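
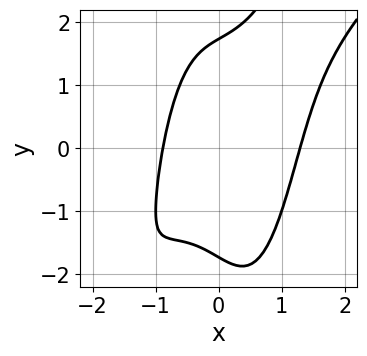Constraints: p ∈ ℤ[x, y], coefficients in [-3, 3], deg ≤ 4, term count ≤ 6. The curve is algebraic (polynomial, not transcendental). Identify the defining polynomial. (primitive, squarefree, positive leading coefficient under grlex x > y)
2*x^4 - 2*x^3*y + y^2 - 2*x - 3

deg p = 4.
Solving for integer coefficients yields p as stated.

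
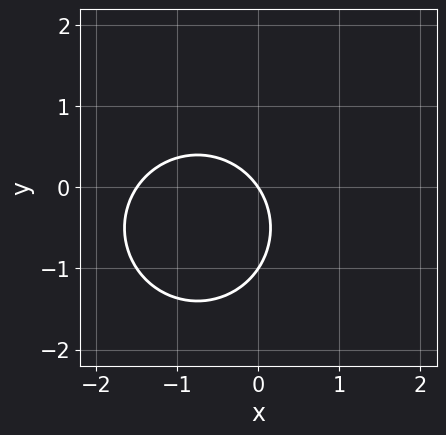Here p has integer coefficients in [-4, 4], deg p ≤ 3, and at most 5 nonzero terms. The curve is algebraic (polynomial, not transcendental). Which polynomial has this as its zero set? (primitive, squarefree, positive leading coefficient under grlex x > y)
First, degree: the shape is more complex than any degree-1 curve, so deg p = 2.
Then, from the axis intercepts and sections: among the integer gridlines, it crosses the y-axis at y ∈ {-1, 0}; it meets the x-axis at x = 0 (among the integer gridlines).
Finally, solving for integer coefficients yields p as stated.

2*x^2 + 2*y^2 + 3*x + 2*y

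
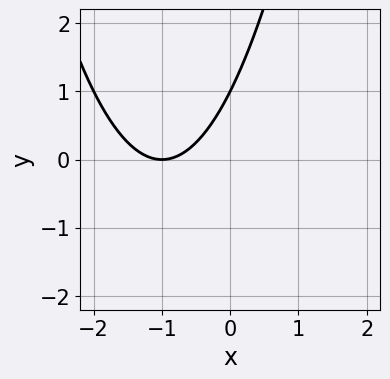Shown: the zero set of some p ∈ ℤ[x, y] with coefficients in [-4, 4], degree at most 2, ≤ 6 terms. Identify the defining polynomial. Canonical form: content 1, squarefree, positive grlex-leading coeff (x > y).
deg p = 2. A generic line meets the curve in up to 2 points.
Observable constraints: it crosses the x-axis at the gridline x = -1; one y-axis crossing is at y = 1.
Fitting integer coefficients to these (and the overall shape) gives p.

x^2 + 2*x - y + 1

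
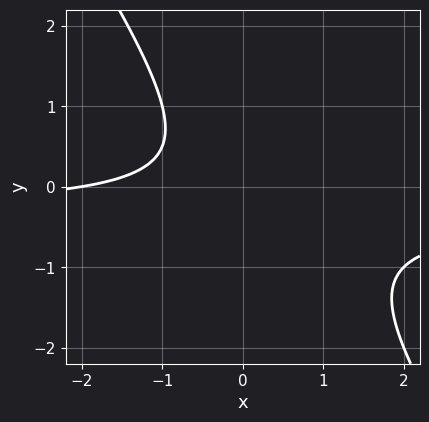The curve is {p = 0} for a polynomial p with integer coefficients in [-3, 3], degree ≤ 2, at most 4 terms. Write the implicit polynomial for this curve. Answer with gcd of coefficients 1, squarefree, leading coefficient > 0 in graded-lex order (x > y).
deg p = 2. No degree-1 curve has this shape.
Checking where it meets the axes: no y-intercept at any integer in the box; one x-axis crossing is at x = -2.
Matching integer coefficients to the picture gives p.

3*x*y + 2*y^2 + x + 2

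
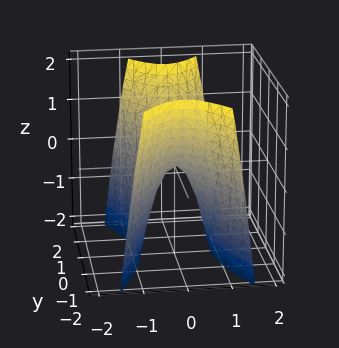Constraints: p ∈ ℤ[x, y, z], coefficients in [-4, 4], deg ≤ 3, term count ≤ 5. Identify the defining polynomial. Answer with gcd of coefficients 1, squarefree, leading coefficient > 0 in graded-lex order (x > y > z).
3*x^2 - y^2 + z

1. Degree: a hyperbolic paraboloid; a quadric, so deg p = 2.
2. Symmetries: the y ↦ −y reflection is a symmetry, so y appears only in even powers; it's symmetric under x → −x, forcing even powers of x.
3. Against the integer gridlines: it crosses the x-axis at the gridline x = 0; one z-axis crossing is at z = 0.
4. Together with the visible shape, these determine p as stated.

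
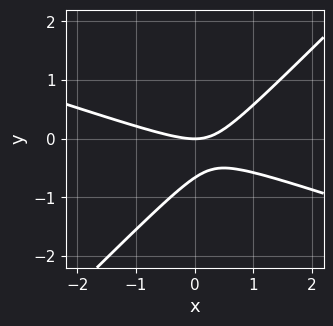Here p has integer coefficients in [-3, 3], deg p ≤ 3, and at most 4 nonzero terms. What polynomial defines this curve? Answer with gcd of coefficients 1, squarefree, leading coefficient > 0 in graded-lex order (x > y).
The degree is 2 — the shape is more complex than any degree-1 curve.
Against the integer gridlines: one y-axis crossing is at y = 0; it crosses the x-axis at the gridline x = 0.
Solving for integer coefficients yields p as stated.

x^2 + 2*x*y - 3*y^2 - 2*y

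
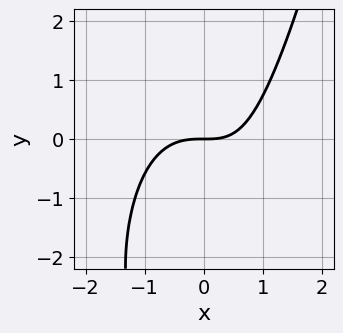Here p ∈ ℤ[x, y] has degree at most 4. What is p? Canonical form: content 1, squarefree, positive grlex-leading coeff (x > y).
2*x^3 + x*y - y^2 - 3*y

(a) Degree: the shape is more complex than any degree-2 curve, so deg p = 3.
(b) Reading off the gridlines: one x-axis crossing is at x = 0; it crosses the y-axis at the gridline y = 0.
(c) Solving for integer coefficients yields p as stated.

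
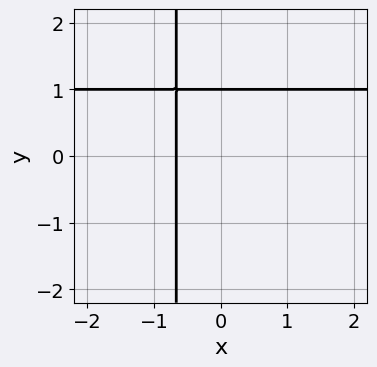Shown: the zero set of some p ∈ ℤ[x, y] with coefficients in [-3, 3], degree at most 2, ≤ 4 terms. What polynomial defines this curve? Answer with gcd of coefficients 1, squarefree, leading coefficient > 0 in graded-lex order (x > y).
3*x*y - 3*x + 2*y - 2

First, the degree is 2 — the shape is more complex than any degree-1 curve.
Then, from the visible intercepts: it crosses the y-axis at the gridline y = 1.
Finally, together with the visible shape, these determine p as stated.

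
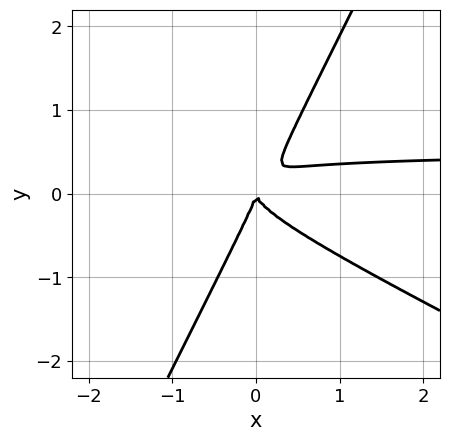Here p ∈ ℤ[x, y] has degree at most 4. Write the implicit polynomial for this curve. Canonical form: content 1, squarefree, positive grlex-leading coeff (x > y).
2*x^2*y + 3*x*y^2 - 2*y^3 - x^2

The degree is 3 — the shape is more complex than any degree-2 curve.
Checking where it meets the axes: it crosses the y-axis at the gridline y = 0; it meets the x-axis at x = 0 (among the integer gridlines).
These observations pin down the coefficients.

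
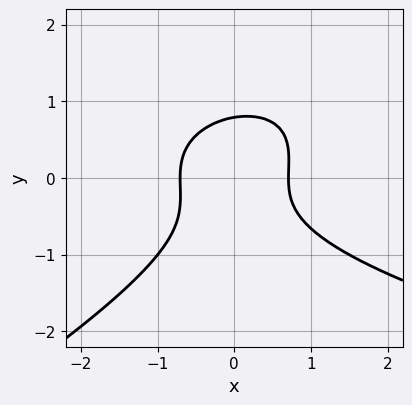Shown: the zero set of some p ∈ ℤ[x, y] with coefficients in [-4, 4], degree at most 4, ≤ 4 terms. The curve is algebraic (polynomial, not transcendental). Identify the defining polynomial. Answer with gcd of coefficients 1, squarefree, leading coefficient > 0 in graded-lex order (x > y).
First, degree: a generic line meets the curve in up to 3 points, so deg p = 3.
Finally, matching integer coefficients to the picture gives p.

x*y^2 - 2*y^3 - 2*x^2 + 1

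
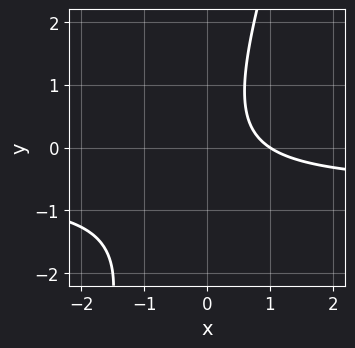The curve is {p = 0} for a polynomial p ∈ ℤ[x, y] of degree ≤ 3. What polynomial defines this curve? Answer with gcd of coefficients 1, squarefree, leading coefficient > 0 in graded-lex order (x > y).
3*x*y - y^2 + 2*x - 2

Degree: the shape is more complex than any degree-1 curve, so deg p = 2.
From the axis intercepts and sections: no y-intercept at any integer in the box; it meets the x-axis at x = 1 (among the integer gridlines).
Together with the visible shape, these determine p as stated.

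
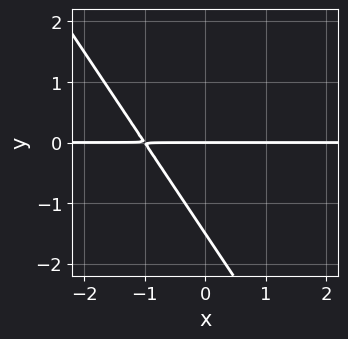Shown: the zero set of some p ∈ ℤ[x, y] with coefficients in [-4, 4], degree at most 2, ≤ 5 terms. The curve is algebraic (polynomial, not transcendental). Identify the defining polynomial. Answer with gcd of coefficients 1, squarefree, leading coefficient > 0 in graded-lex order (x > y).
3*x*y + 2*y^2 + 3*y

First, the degree is 2 — the shape is more complex than any degree-1 curve.
Then, against the integer gridlines: it meets the y-axis at y = 0 (among the integer gridlines); every point of the x-axis in the box is on the curve.
Finally, these observations pin down the coefficients.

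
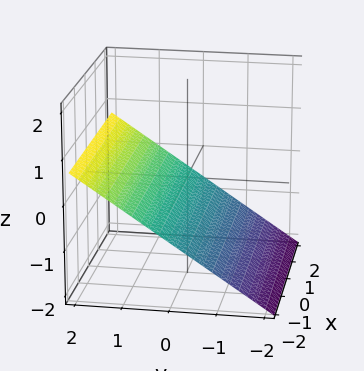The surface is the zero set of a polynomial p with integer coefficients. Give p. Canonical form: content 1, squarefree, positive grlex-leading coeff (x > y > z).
2*y - 3*z - 2

deg p = 1. Every cross-section is a straight line — this is a plane.
Checking where it meets the axes: it meets the y-axis at y = 1 (among the integer gridlines); it misses every integer gridline on the x-axis.
Putting this together gives p.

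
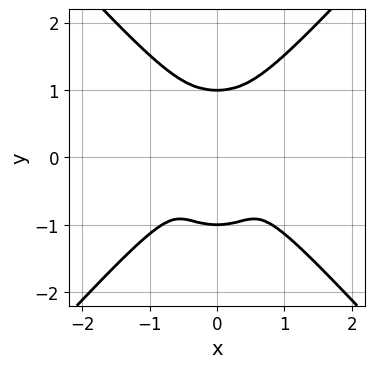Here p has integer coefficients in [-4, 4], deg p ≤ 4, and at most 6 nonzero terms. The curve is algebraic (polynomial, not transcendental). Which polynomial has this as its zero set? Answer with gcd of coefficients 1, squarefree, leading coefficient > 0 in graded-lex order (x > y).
3*x^4 - 2*y^4 + 2*x^2*y + 2*y^2

First, deg p = 4.
Next, symmetries: mirror symmetry x ↦ −x ⇒ only even powers of x.
Next, reading off the gridlines: the y-axis gridline crossings are at y ∈ {-1, 1}.
Finally, matching integer coefficients to the picture gives p.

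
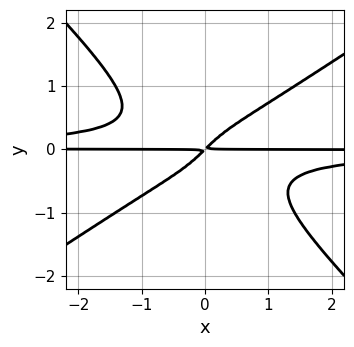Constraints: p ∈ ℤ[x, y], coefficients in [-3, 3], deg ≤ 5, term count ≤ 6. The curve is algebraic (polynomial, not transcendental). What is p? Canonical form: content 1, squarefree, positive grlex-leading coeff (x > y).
1. deg p = 4. No degree-3 curve has this shape.
2. Checking where it meets the axes: every point of the x-axis in the box is on the curve.
3. The integer polynomial consistent with all of this is the stated p.

2*x^2*y^2 - x*y^3 - 3*y^4 + x*y - y^2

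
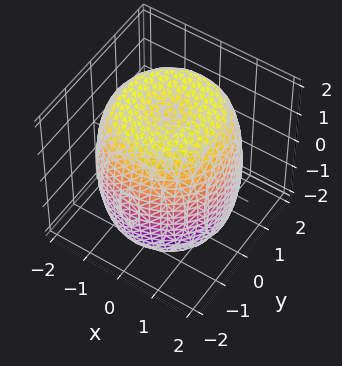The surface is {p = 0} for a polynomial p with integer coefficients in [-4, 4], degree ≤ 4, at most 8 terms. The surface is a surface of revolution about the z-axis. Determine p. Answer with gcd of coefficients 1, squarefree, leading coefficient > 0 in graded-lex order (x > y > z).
x^4 + 2*x^2*y^2 + y^4 - 2*x^2 - 2*y^2 + z^2 - 3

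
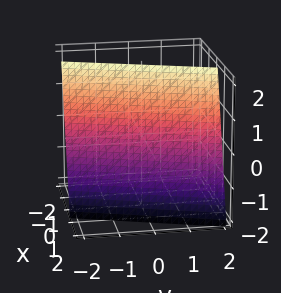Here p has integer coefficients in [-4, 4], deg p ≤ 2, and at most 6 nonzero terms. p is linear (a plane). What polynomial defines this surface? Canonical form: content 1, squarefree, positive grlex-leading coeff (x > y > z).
3*x - y + z - 2

First, the degree is 1 — every cross-section is a straight line — this is a plane.
Next, observable constraints: it crosses the z-axis at the gridline z = 2; one y-axis crossing is at y = -2.
Finally, fitting integer coefficients to these (and the overall shape) gives p.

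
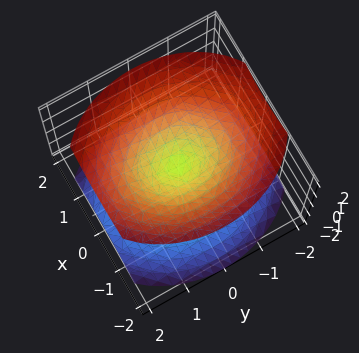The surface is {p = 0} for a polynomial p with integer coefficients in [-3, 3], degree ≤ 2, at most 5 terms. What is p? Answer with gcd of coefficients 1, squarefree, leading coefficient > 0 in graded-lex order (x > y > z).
3*x^2 + 2*y^2 - 3*z^2

1. I count 2 distinct pieces. They look like related sheets of one shape, so recover p as a whole.
2. deg p = 2. Two nappes meeting at a single point; a quadric.
3. Symmetries: the x ↦ −x reflection is a symmetry, so x appears only in even powers; it's symmetric under y → −y, forcing even powers of y; mirror symmetry z ↦ −z ⇒ only even powers of z.
4. Observable constraints: it crosses the y-axis at the gridline y = 0; one x-axis crossing is at x = 0; one z-axis crossing is at z = 0.
5. Fitting integer coefficients to these (and the overall shape) gives p.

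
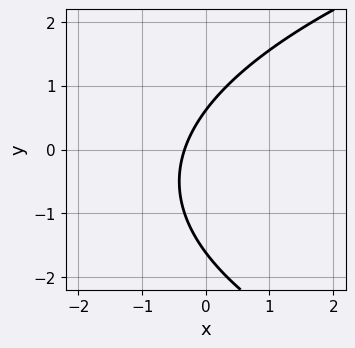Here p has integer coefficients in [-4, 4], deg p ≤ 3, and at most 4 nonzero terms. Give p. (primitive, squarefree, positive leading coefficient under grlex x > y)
(a) deg p = 2. The shape is more complex than any degree-1 curve.
(b) Matching integer coefficients to the picture gives p.

y^2 - 3*x + y - 1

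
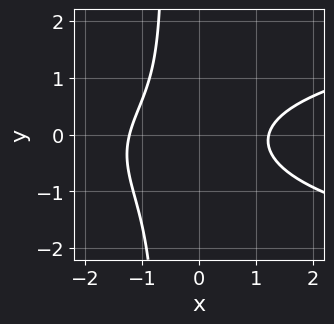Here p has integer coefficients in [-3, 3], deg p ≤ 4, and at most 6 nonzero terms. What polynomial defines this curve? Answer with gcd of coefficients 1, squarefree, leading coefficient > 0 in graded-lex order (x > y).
(a) Degree: no degree-2 curve has this shape, so deg p = 3.
(b) Observable constraints: it misses every integer gridline on the y-axis.
(c) The integer polynomial consistent with all of this is the stated p.

3*x*y^2 - 2*x^2 + x*y + 2*y^2 + 3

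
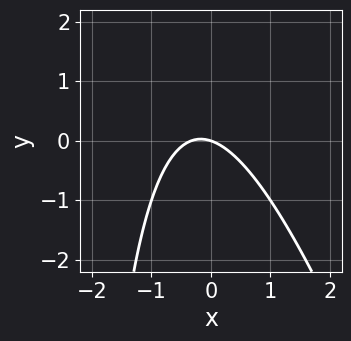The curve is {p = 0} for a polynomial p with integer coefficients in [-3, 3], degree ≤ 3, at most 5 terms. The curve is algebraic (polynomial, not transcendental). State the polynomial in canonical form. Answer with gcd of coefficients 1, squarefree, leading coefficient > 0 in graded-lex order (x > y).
3*x^2 + x*y + x + 3*y

1. Degree: a generic line meets the curve in up to 2 points, so deg p = 2.
2. From the axis intercepts and sections: one y-axis crossing is at y = 0; one x-axis crossing is at x = 0.
3. These observations pin down the coefficients.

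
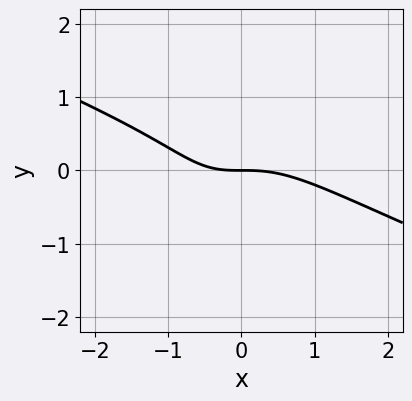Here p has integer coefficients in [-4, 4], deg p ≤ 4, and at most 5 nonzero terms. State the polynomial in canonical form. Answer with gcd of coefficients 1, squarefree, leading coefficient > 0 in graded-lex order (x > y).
1. The degree is 3 — no degree-2 curve has this shape.
2. Reading off the gridlines: it crosses the y-axis at the gridline y = 0; it crosses the x-axis at the gridline x = 0.
3. Assembling these constraints gives the stated polynomial.

x^3 + 2*x^2*y + 2*y^3 + x*y + 2*y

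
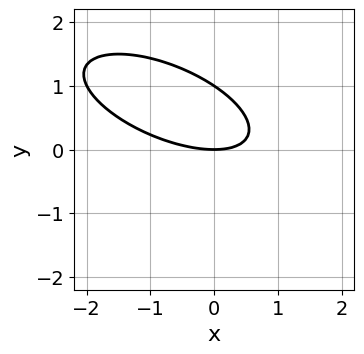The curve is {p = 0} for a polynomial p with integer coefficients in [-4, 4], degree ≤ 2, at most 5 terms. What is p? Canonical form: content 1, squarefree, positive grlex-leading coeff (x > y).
1. Degree: the shape is more complex than any degree-1 curve, so deg p = 2.
2. Reading off the gridlines: the y-axis gridline crossings are at y ∈ {0, 1}; it meets the x-axis at x = 0 (among the integer gridlines).
3. These observations pin down the coefficients.

x^2 + 2*x*y + 3*y^2 - 3*y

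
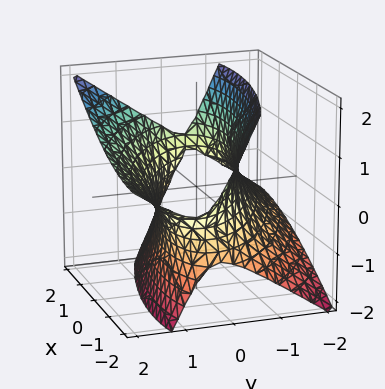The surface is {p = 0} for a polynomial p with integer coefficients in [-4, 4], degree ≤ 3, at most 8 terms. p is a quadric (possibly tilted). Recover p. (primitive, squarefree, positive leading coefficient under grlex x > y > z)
The degree is 2 — a generic line meets the surface in up to 2 points.
Against the integer gridlines: among the integer gridlines, it crosses the y-axis at y ∈ {-1, 1}; it misses every integer gridline on the z-axis.
Solving for integer coefficients yields p as stated.

x^2 + 2*x*y + 3*y^2 - 3*y*z - 2*z^2 - 3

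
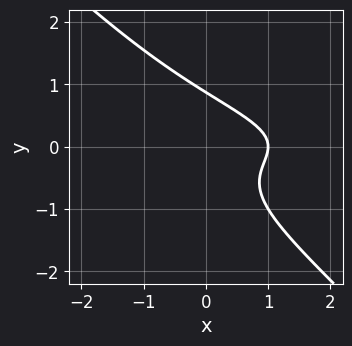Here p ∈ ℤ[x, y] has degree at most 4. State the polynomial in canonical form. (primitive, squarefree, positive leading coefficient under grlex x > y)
1. Degree: no degree-2 curve has this shape, so deg p = 3.
2. Checking where it meets the axes: it meets the x-axis at x = 1 (among the integer gridlines).
3. These observations pin down the coefficients.

3*x*y^2 + 3*y^3 + 2*x - 2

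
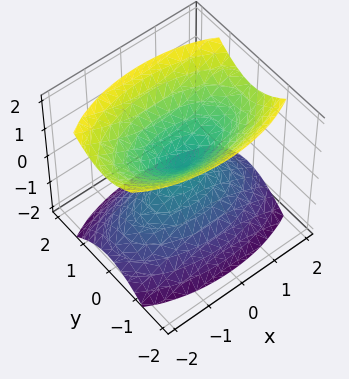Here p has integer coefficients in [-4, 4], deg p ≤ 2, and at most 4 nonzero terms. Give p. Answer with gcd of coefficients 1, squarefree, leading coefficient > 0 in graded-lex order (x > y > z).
x^2 + 3*y^2 - 2*z^2

1. I count 2 distinct pieces. They look like related sheets of one shape, so recover p as a whole.
2. Degree: two nappes meeting at a single point; a quadric, so deg p = 2.
3. Symmetries: the z ↦ −z reflection is a symmetry, so z appears only in even powers; mirror symmetry x ↦ −x ⇒ only even powers of x; mirror symmetry y ↦ −y ⇒ only even powers of y.
4. Against the integer gridlines: it crosses the y-axis at the gridline y = 0; it meets the x-axis at x = 0 (among the integer gridlines); it meets the z-axis at z = 0 (among the integer gridlines).
5. Solving for integer coefficients yields p as stated.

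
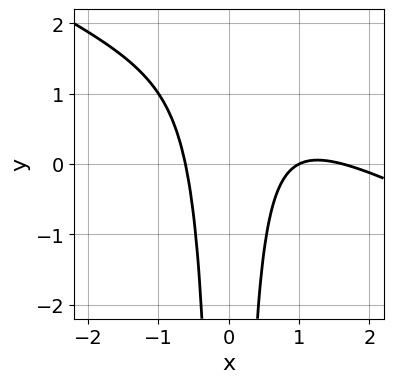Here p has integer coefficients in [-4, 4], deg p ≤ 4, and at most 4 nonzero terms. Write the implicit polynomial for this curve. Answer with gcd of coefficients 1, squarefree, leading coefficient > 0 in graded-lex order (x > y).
x^3 + 2*x^2*y - 2*x^2 + 1

First, the degree is 3 — the shape is more complex than any degree-2 curve.
Then, checking where it meets the axes: no y-intercept at any integer in the box; it crosses the x-axis at the gridline x = 1.
Finally, matching integer coefficients to the picture gives p.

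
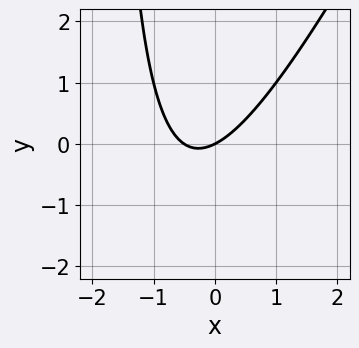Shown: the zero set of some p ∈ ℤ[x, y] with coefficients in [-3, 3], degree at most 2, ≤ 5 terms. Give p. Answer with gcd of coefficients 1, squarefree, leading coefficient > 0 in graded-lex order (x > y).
The degree is 2 — no degree-1 curve has this shape.
Against the integer gridlines: one x-axis crossing is at x = 0; one y-axis crossing is at y = 0.
Solving for integer coefficients yields p as stated.

2*x^2 - x*y + x - 2*y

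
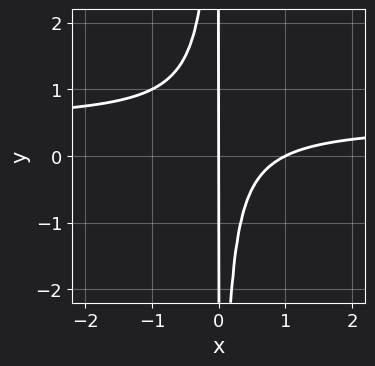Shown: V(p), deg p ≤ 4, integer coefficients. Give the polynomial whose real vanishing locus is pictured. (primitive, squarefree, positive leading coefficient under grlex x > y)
First, degree: the shape is more complex than any degree-2 curve, so deg p = 3.
Then, checking where it meets the axes: the visible y-axis segment lies entirely on the curve; among the integer gridlines, it crosses the x-axis at x ∈ {0, 1}.
Finally, the integer polynomial consistent with all of this is the stated p.

2*x^2*y - x^2 + x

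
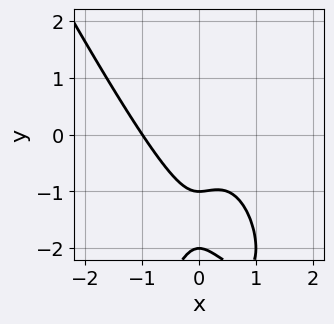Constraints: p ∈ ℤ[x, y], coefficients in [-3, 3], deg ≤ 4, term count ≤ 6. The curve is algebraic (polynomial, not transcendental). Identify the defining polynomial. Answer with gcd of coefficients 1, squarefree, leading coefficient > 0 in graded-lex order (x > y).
(a) deg p = 3.
(b) Checking where it meets the axes: among the integer gridlines, it crosses the y-axis at y ∈ {-2, -1}; one x-axis crossing is at x = -1.
(c) The integer polynomial consistent with all of this is the stated p.

2*x^3 + x^2*y + y^2 + 3*y + 2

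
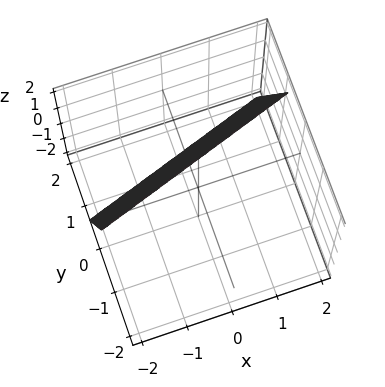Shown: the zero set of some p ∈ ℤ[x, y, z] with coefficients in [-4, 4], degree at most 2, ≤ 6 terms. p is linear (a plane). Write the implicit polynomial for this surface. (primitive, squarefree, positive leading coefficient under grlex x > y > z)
x - 3*y - z + 2

(a) The degree is 1 — the surface is flat (a plane).
(b) Observable constraints: it meets the z-axis at z = 2 (among the integer gridlines); it crosses the x-axis at the gridline x = -2.
(c) These observations pin down the coefficients.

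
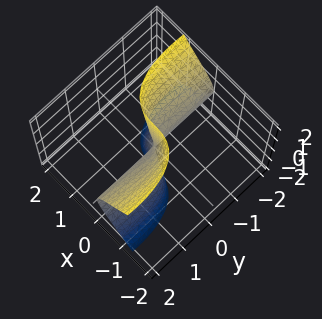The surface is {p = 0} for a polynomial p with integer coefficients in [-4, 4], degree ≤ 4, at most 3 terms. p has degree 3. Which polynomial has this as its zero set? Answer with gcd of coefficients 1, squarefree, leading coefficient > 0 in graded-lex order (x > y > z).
deg p = 3.
Checking where it meets the axes: it crosses the x-axis at the gridline x = 0; every point of the z-axis in the box is on the surface.
Fitting integer coefficients to these (and the overall shape) gives p.

2*x^3 + x*y^2 + y*z^2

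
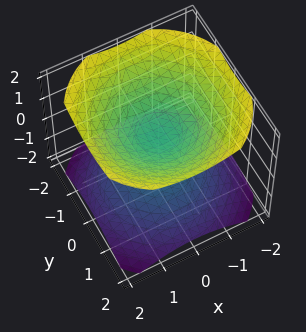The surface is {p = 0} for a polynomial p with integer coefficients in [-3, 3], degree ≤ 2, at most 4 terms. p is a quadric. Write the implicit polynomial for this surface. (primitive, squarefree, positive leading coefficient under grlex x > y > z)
2*x^2 + 2*y^2 - 3*z^2 + 1

(a) There are 2 components. They look like related sheets of one shape, so recover p as a whole.
(b) Degree: two sheets facing apart; a quadric, so deg p = 2.
(c) Symmetry: the surface is invariant under rotation about z: p = q(x² + y², z); the z ↦ −z reflection is a symmetry, so z appears only in even powers.
(d) From the visible intercepts: the surface avoids every integer y-axis point in the box; a circular section at z = -1 has radius exactly 1.
(e) Putting this together gives p.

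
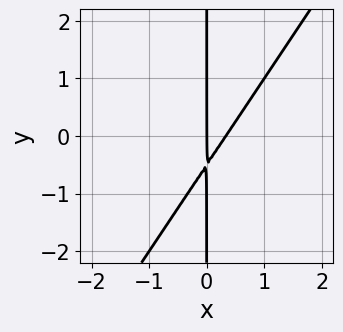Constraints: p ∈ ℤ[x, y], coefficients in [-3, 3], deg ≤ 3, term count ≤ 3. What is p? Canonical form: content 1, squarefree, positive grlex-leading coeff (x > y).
3*x^2 - 2*x*y - x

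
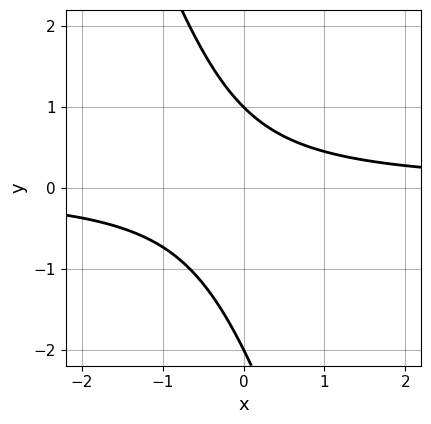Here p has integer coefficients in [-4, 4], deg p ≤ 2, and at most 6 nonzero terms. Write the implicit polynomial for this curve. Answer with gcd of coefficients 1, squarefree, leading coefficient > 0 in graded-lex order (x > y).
3*x*y + y^2 + y - 2

Degree: no degree-1 curve has this shape, so deg p = 2.
From the axis intercepts and sections: among the integer gridlines, it crosses the y-axis at y ∈ {-2, 1}; no x-intercept at any integer in the box.
These observations pin down the coefficients.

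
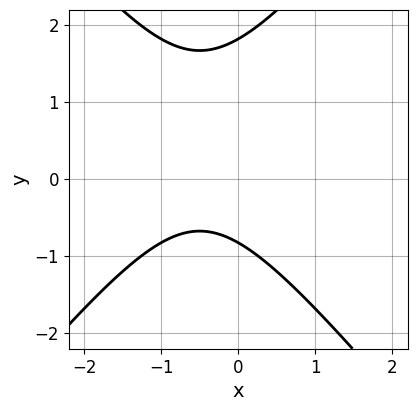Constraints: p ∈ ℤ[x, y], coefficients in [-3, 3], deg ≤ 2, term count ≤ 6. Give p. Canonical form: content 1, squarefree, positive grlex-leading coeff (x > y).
1. The degree is 2 — a generic line meets the curve in up to 2 points.
2. Against the integer gridlines: no x-intercept at any integer in the box.
3. Assembling these constraints gives the stated polynomial.

3*x^2 - 2*y^2 + 3*x + 2*y + 3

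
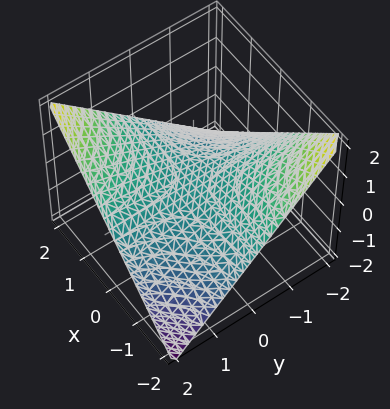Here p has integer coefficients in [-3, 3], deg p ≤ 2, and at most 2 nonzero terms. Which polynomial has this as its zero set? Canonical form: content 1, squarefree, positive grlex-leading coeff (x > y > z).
(a) Degree: a hyperbolic paraboloid; a quadric, so deg p = 2.
(b) Reading off the gridlines: the visible y-axis segment lies entirely on the surface; it crosses the z-axis at the gridline z = 0.
(c) These observations pin down the coefficients. Check: (-2, 0, 0) on the x-axis lies on the surface, and p(-2, 0, 0) = 0. ✓

x*y - 2*z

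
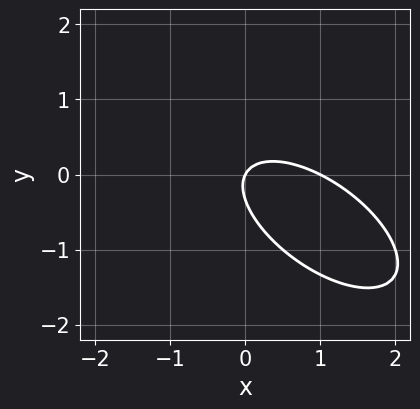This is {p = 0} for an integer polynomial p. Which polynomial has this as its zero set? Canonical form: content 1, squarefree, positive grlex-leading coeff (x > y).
2*x^2 + 3*x*y + 3*y^2 - 2*x + y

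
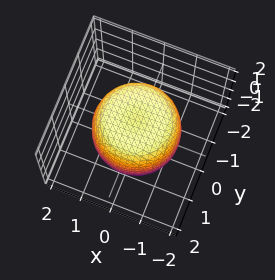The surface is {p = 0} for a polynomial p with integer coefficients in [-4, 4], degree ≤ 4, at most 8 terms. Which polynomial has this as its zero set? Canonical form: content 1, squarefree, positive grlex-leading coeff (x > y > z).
First, deg p = 4. A generic line meets the surface in up to 4 points.
Then, symmetries: the surface is invariant under rotation about z: p = q(x² + y², z).
Then, reading off the gridlines: a circular section at z = 1 has radius between 1 and 2.
Finally, assembling these constraints gives the stated polynomial.

2*x^4 + 4*x^2*y^2 + 2*y^4 - 2*x^2 - 2*y^2 + 2*z^2 - 3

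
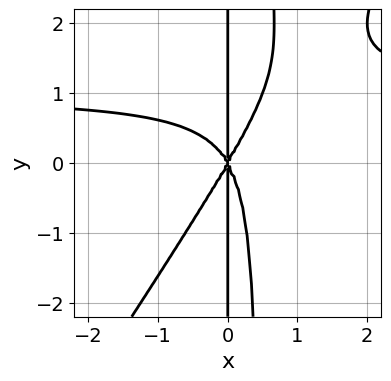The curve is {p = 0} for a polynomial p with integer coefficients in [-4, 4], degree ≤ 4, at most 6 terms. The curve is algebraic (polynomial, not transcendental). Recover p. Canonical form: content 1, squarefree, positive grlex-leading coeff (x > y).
(a) deg p = 4. A generic line meets the curve in up to 4 points.
(b) From the axis intercepts and sections: the visible y-axis segment lies entirely on the curve; it crosses the x-axis at the gridline x = 0.
(c) Together with the visible shape, these determine p as stated.

3*x^3*y - 2*x^2*y^2 - 3*x^3 + x*y^2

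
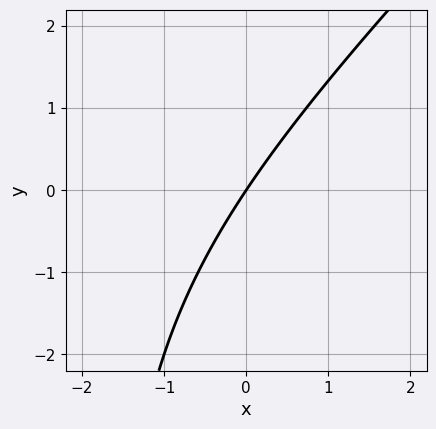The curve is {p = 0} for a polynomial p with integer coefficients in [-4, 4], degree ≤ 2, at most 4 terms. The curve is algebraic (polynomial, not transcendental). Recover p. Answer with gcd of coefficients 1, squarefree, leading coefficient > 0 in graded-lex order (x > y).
First, deg p = 2. No degree-1 curve has this shape.
Then, reading off the gridlines: one x-axis crossing is at x = 0; it meets the y-axis at y = 0 (among the integer gridlines).
Finally, fitting integer coefficients to these (and the overall shape) gives p.

x^2 - x*y + 3*x - 2*y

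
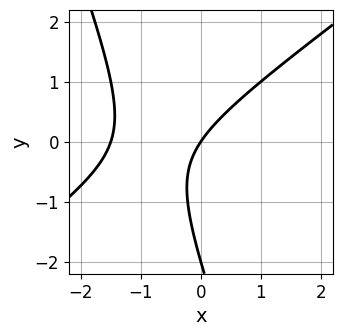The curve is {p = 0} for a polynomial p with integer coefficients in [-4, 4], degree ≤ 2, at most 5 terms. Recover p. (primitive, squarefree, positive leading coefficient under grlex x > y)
2*x^2 - 2*x*y - y^2 + 3*x - 2*y

First, the degree is 2 — no degree-1 curve has this shape.
Next, from the visible intercepts: among the integer gridlines, it crosses the y-axis at y ∈ {-2, 0}; it crosses the x-axis at the gridline x = 0.
Finally, assembling these constraints gives the stated polynomial.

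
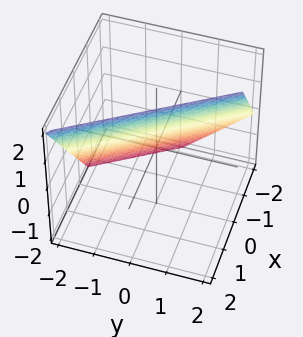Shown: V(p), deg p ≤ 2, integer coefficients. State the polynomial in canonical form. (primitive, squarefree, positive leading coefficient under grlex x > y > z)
3*x + 2*y - 2*z + 2

Degree: the surface is flat (a plane), so deg p = 1.
Observable constraints: it crosses the z-axis at the gridline z = 1; it meets the y-axis at y = -1 (among the integer gridlines).
The integer polynomial consistent with all of this is the stated p.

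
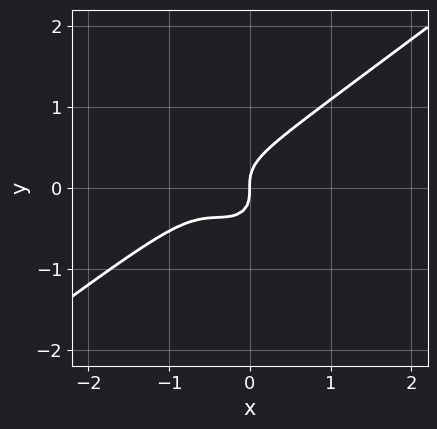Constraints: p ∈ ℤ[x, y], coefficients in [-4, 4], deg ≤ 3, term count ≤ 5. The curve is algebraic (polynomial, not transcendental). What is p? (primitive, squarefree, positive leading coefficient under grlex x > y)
2*x^3 - x^2*y - 3*y^3 + 2*x^2 + x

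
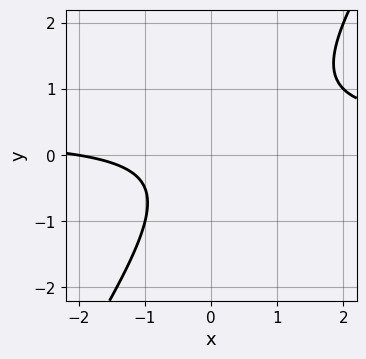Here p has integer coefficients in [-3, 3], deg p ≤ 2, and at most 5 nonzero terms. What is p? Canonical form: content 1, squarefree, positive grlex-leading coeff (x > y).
3*x*y - 2*y^2 - x - 2

(a) The degree is 2 — a generic line meets the curve in up to 2 points.
(b) Checking where it meets the axes: it crosses the x-axis at the gridline x = -2; no y-intercept at any integer in the box.
(c) These observations pin down the coefficients.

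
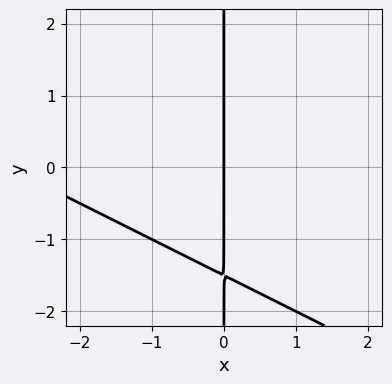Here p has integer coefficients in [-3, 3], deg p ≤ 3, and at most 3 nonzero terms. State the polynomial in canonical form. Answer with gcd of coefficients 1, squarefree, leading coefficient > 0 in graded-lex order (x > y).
x^2 + 2*x*y + 3*x

The degree is 2 — a generic line meets the curve in up to 2 points.
From the axis intercepts and sections: the visible y-axis segment lies entirely on the curve; it crosses the x-axis at the gridline x = 0.
Fitting integer coefficients to these (and the overall shape) gives p.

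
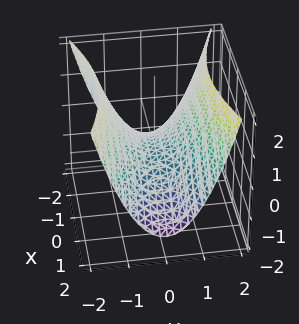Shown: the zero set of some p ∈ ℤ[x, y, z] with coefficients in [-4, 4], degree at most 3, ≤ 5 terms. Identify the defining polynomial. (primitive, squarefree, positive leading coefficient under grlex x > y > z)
x^2 - 3*y^2 + 3*z

1. deg p = 2.
2. Symmetries: it's symmetric under y → −y, forcing even powers of y; the x ↦ −x reflection is a symmetry, so x appears only in even powers.
3. From the axis intercepts and sections: it crosses the x-axis at the gridline x = 0; it crosses the y-axis at the gridline y = 0; it crosses the z-axis at the gridline z = 0.
4. The integer polynomial consistent with all of this is the stated p.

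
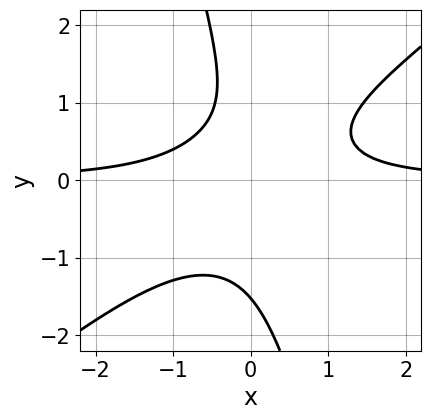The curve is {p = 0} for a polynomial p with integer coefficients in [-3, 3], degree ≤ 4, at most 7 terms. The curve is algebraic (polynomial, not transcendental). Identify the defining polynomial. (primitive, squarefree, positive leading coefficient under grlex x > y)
3*x^2*y - 3*x*y^2 - y^3 + y - 2

(a) The degree is 3 — no degree-2 curve has this shape.
(b) Reading off the gridlines: the curve avoids every integer x-axis point in the box.
(c) Matching integer coefficients to the picture gives p.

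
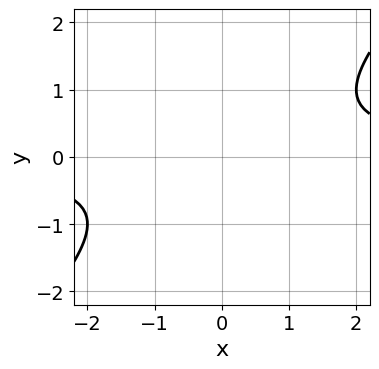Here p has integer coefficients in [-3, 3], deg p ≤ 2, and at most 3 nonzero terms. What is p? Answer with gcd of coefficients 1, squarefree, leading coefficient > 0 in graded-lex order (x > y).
x*y - y^2 - 1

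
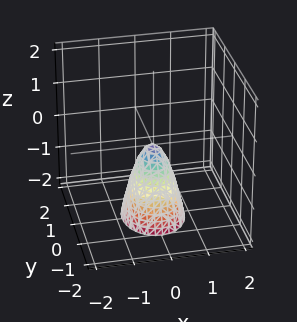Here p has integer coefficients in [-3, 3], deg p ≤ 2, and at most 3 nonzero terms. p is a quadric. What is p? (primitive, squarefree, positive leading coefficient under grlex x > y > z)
(a) The degree is 2 — a single bowl opening along one axis; a quadric.
(b) Symmetries: mirror symmetry x ↦ −x ⇒ only even powers of x; mirror symmetry y ↦ −y ⇒ only even powers of y.
(c) From the axis intercepts and sections: it crosses the y-axis at the gridline y = 0; one x-axis crossing is at x = 0.
(d) Solving for integer coefficients yields p as stated.

3*x^2 + 2*y^2 + z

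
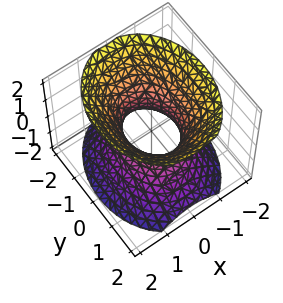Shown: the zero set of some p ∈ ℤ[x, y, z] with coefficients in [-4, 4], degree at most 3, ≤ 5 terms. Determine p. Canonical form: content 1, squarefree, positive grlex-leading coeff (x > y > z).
3*x^2 + 2*y^2 - 2*z^2 - 2

(a) The degree is 2 — an hourglass — one-sheet hyperboloid; a quadric.
(b) Symmetries: mirror symmetry z ↦ −z ⇒ only even powers of z; mirror symmetry y ↦ −y ⇒ only even powers of y; mirror symmetry x ↦ −x ⇒ only even powers of x.
(c) From the visible intercepts: no z-intercept at any integer in the box; the y-axis gridline crossings are at y ∈ {-1, 1}.
(d) Solving for integer coefficients yields p as stated.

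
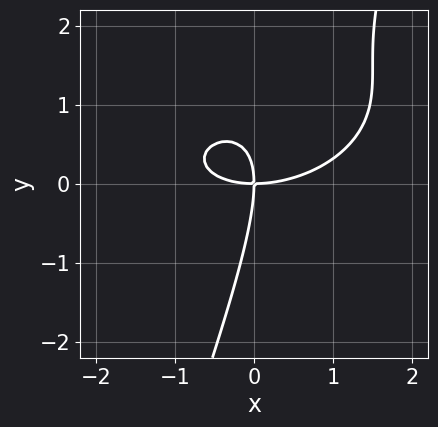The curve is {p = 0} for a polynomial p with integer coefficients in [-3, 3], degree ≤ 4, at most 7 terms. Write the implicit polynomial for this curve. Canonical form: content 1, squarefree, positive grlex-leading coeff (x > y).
First, deg p = 3. No degree-2 curve has this shape.
Next, observable constraints: it crosses the x-axis at the gridline x = 0; it crosses the y-axis at the gridline y = 0.
Finally, solving for integer coefficients yields p as stated.

x^3 - x^2*y + 3*x*y^2 - y^3 - 3*x*y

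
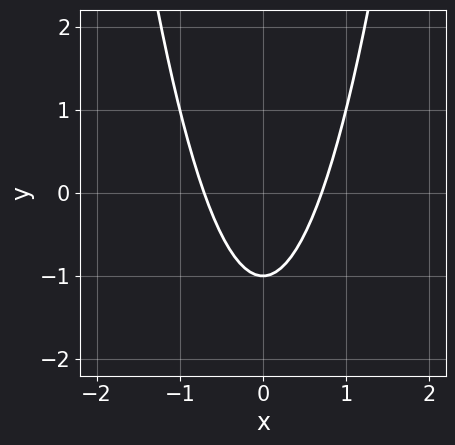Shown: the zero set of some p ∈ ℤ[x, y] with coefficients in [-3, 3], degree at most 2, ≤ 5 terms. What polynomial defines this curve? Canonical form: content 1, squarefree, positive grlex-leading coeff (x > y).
First, deg p = 2.
Next, symmetries: the x ↦ −x reflection is a symmetry, so x appears only in even powers.
Then, reading off the gridlines: it crosses the y-axis at the gridline y = -1.
Finally, matching integer coefficients to the picture gives p.

2*x^2 - y - 1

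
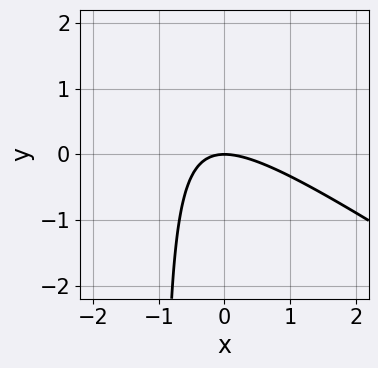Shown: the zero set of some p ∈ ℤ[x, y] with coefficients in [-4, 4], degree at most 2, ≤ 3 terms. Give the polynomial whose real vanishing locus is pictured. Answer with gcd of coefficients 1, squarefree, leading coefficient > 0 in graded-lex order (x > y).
2*x^2 + 3*x*y + 3*y

Degree: a generic line meets the curve in up to 2 points, so deg p = 2.
Against the integer gridlines: it meets the x-axis at x = 0 (among the integer gridlines); it meets the y-axis at y = 0 (among the integer gridlines).
Together with the visible shape, these determine p as stated.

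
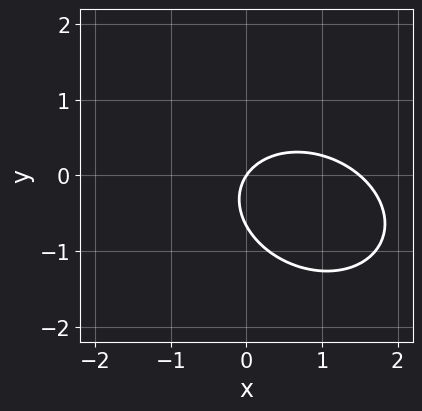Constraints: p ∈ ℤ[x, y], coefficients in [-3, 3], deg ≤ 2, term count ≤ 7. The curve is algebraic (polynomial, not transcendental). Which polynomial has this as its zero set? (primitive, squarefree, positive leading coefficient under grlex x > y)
1. Degree: no degree-1 curve has this shape, so deg p = 2.
2. Against the integer gridlines: it crosses the y-axis at the gridline y = 0; it meets the x-axis at x = 0 (among the integer gridlines).
3. Together with the visible shape, these determine p as stated.

2*x^2 + x*y + 3*y^2 - 3*x + 2*y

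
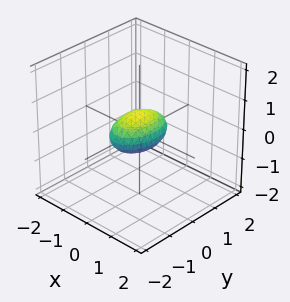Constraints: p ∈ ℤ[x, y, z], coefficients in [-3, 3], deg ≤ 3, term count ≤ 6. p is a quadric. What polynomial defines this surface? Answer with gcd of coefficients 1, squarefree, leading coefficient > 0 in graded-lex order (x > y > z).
2*x^2 + y^2 + 3*z^2 - 1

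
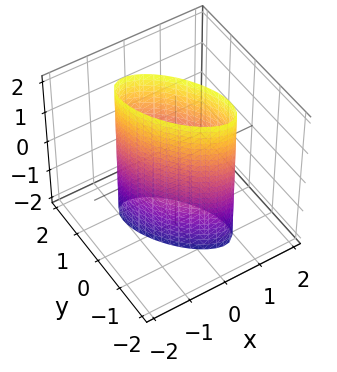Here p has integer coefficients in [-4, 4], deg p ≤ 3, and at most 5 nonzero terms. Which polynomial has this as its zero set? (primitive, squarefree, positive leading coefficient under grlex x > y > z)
3*x^2 + 3*x*y + 2*y^2 - 2

1. deg p = 2. The shape is more complex than any degree-1 surface.
2. Against the integer gridlines: among the integer gridlines, it crosses the y-axis at y ∈ {-1, 1}; the surface avoids every integer z-axis point in the box.
3. Matching integer coefficients to the picture gives p.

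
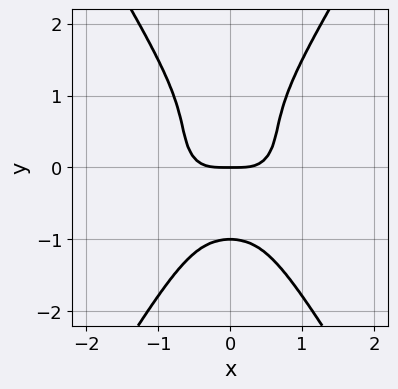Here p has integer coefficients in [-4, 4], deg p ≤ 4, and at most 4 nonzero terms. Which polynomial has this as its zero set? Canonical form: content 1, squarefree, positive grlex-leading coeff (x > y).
2*x^4 + 2*x^2*y^2 - y^4 - y

(a) Degree: a generic line meets the curve in up to 4 points, so deg p = 4.
(b) Symmetries: the x ↦ −x reflection is a symmetry, so x appears only in even powers.
(c) From the visible intercepts: among the integer gridlines, it crosses the y-axis at y ∈ {-1, 0}; it crosses the x-axis at the gridline x = 0.
(d) The integer polynomial consistent with all of this is the stated p.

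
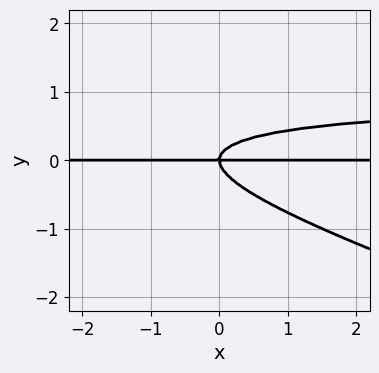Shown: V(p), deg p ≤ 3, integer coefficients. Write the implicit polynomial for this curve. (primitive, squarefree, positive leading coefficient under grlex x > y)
First, the degree is 3 — no degree-2 curve has this shape.
Then, from the visible intercepts: the visible x-axis segment lies entirely on the curve; it meets the y-axis at y = 0 (among the integer gridlines).
Finally, fitting integer coefficients to these (and the overall shape) gives p.

x*y^2 + 3*y^3 - x*y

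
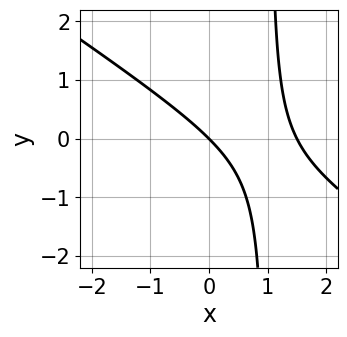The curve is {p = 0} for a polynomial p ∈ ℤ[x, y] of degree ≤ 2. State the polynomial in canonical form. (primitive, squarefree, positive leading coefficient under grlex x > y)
Degree: a generic line meets the curve in up to 2 points, so deg p = 2.
Checking where it meets the axes: one y-axis crossing is at y = 0; it meets the x-axis at x = 0 (among the integer gridlines).
The integer polynomial consistent with all of this is the stated p.

2*x^2 + 3*x*y - 3*x - 3*y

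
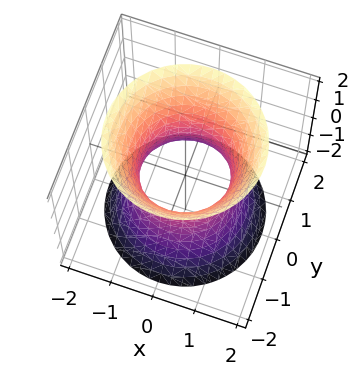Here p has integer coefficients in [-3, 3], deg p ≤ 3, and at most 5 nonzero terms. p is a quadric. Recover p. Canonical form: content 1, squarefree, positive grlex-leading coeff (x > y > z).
Degree: an hourglass — one-sheet hyperboloid; a quadric, so deg p = 2.
Symmetries: the z ↦ −z reflection is a symmetry, so z appears only in even powers; the surface is invariant under rotation about z: p = q(x² + y², z).
Observable constraints: among the integer gridlines, it crosses the x-axis at x ∈ {-1, 1}; the y-axis gridline crossings are at y ∈ {-1, 1}; the surface avoids every integer z-axis point in the box; a circular section at z = 1 has radius between 1 and 2.
Together with the visible shape, these determine p as stated.

2*x^2 + 2*y^2 - z^2 - 2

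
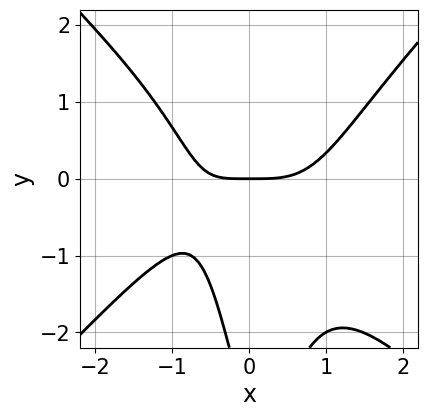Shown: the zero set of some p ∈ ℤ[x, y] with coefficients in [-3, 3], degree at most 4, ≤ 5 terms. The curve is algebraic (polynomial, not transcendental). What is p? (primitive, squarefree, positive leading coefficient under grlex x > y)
2*x^4 - 2*x^2*y^2 - 2*x*y - y^2 - 3*y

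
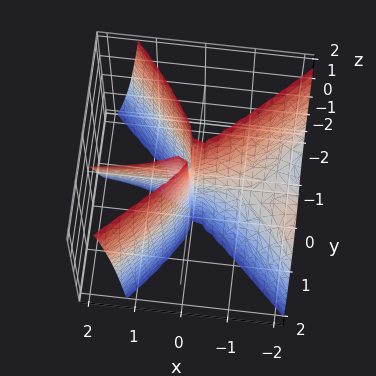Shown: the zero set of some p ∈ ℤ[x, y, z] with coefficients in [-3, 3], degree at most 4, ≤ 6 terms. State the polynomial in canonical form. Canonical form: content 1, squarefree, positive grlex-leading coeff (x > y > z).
2*x^2*y - x^2*z - 2*y^3 + 3*x*y

(a) Degree: a generic line meets the surface in up to 3 points, so deg p = 3.
(b) Observable constraints: it crosses the y-axis at the gridline y = 0; the visible x-axis segment lies entirely on the surface; the visible z-axis segment lies entirely on the surface.
(c) These observations pin down the coefficients.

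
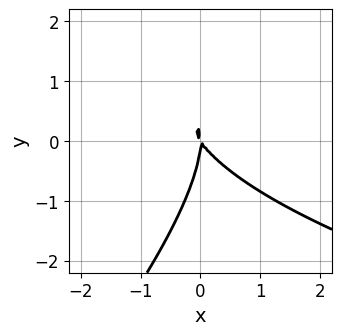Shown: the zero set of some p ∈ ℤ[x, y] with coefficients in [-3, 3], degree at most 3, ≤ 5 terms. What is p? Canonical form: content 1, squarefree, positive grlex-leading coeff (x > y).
First, deg p = 3. The shape is more complex than any degree-2 curve.
Then, checking where it meets the axes: it crosses the y-axis at the gridline y = 0; it crosses the x-axis at the gridline x = 0.
Finally, together with the visible shape, these determine p as stated.

x*y^2 - y^3 - 3*x^2 - 2*x*y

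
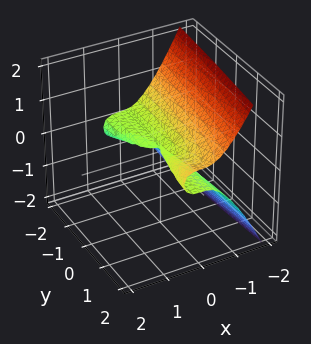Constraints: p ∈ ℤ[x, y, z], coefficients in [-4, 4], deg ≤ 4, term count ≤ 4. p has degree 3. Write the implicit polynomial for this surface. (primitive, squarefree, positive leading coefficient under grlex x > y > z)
3*x^3 - y*z + 3*z^2

First, deg p = 3. The shape is more complex than any degree-2 surface.
Next, checking where it meets the axes: the visible y-axis segment lies entirely on the surface; one x-axis crossing is at x = 0; one z-axis crossing is at z = 0.
Finally, solving for integer coefficients yields p as stated.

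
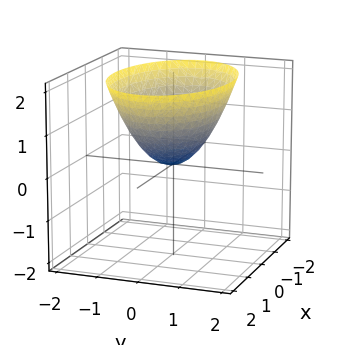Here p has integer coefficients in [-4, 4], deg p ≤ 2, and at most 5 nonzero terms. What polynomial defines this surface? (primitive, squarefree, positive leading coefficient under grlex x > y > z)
x^2 + 2*y^2 - 2*z

1. deg p = 2.
2. Symmetries: it's symmetric under y → −y, forcing even powers of y; it's symmetric under x → −x, forcing even powers of x.
3. Checking where it meets the axes: one x-axis crossing is at x = 0; one z-axis crossing is at z = 0; one y-axis crossing is at y = 0.
4. The integer polynomial consistent with all of this is the stated p.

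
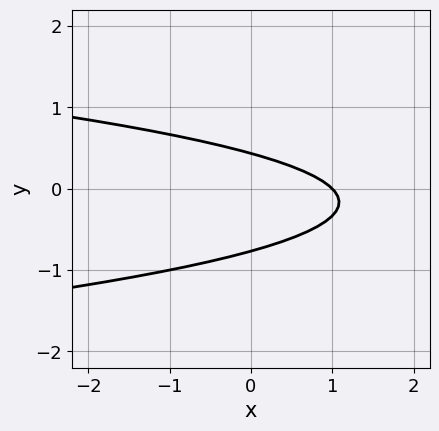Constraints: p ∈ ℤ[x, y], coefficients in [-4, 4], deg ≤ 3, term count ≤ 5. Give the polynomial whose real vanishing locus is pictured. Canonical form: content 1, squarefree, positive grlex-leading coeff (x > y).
Degree: the shape is more complex than any degree-1 curve, so deg p = 2.
Against the integer gridlines: it meets the x-axis at x = 1 (among the integer gridlines).
The integer polynomial consistent with all of this is the stated p.

3*y^2 + x + y - 1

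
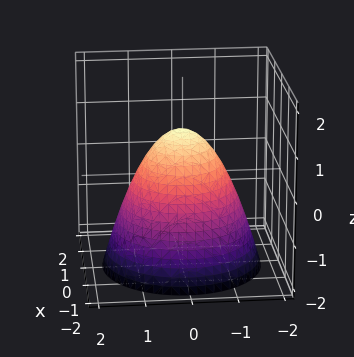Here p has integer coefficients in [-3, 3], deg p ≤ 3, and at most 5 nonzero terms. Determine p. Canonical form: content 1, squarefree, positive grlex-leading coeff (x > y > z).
x^2 + y^2 + z - 1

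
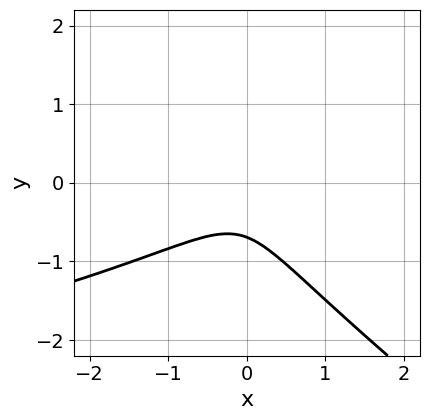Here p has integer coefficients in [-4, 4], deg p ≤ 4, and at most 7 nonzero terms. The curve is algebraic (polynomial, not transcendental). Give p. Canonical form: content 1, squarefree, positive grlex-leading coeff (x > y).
2*x*y^2 + 3*y^3 + 3*x^2 - x*y + 1

1. The degree is 3 — the shape is more complex than any degree-2 curve.
2. Reading off the gridlines: no x-intercept at any integer in the box.
3. Fitting integer coefficients to these (and the overall shape) gives p.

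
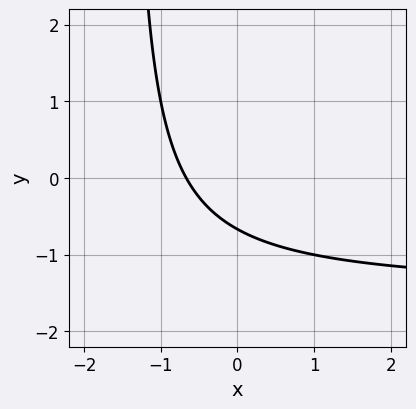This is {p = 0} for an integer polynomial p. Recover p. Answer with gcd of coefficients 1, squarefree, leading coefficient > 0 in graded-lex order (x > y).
2*x*y + 3*x + 3*y + 2

First, the degree is 2 — no degree-1 curve has this shape.
Finally, solving for integer coefficients yields p as stated.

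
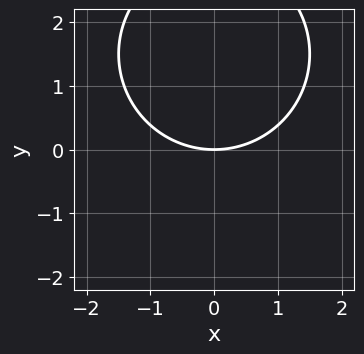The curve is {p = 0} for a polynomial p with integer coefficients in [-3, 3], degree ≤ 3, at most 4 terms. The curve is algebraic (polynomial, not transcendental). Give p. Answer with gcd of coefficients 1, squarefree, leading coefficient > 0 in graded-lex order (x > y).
x^2 + y^2 - 3*y

1. The degree is 2 — no degree-1 curve has this shape.
2. Symmetries: it's symmetric under x → −x, forcing even powers of x.
3. Against the integer gridlines: it crosses the y-axis at the gridline y = 0; it crosses the x-axis at the gridline x = 0.
4. Putting this together gives p.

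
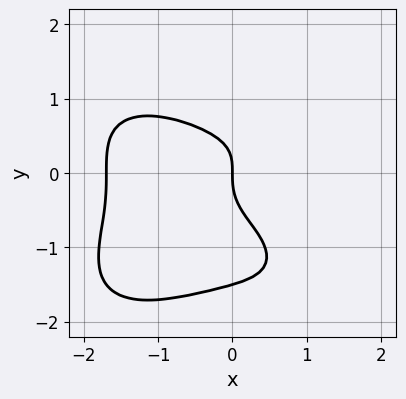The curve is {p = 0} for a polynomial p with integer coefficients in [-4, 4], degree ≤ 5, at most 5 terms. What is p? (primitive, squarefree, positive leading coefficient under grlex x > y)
x^4 + 2*y^4 + x^3 + 3*y^3 + 2*x

deg p = 4.
Observable constraints: one y-axis crossing is at y = 0; one x-axis crossing is at x = 0.
The integer polynomial consistent with all of this is the stated p.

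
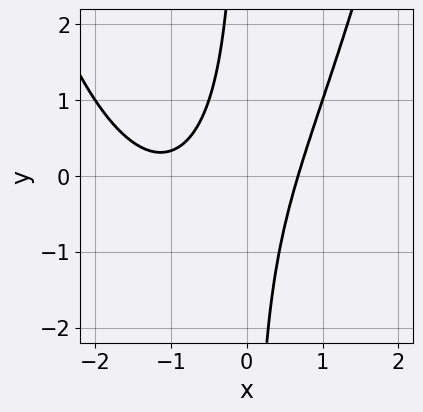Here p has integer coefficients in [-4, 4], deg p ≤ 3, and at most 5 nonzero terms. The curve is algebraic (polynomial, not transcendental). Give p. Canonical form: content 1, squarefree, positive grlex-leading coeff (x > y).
1. deg p = 3. The shape is more complex than any degree-2 curve.
2. From the visible intercepts: no y-intercept at any integer in the box.
3. Putting this together gives p.

2*x^3 + 3*x^2 - 3*x*y - 2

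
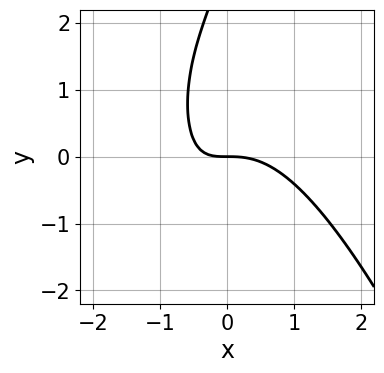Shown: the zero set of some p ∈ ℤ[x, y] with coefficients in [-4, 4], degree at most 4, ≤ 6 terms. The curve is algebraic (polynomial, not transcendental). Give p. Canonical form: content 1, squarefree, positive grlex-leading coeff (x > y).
Degree: no degree-2 curve has this shape, so deg p = 3.
From the visible intercepts: it meets the x-axis at x = 0 (among the integer gridlines); one y-axis crossing is at y = 0.
These observations pin down the coefficients.

3*x^3 + x^2*y + 3*x*y - y^2 + 3*y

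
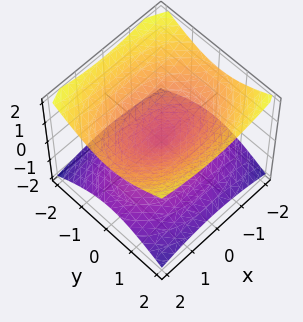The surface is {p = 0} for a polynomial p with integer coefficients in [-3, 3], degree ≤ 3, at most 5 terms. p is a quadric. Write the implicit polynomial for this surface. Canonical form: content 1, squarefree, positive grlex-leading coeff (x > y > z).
The degree is 2 — two nappes meeting at a single point; a quadric.
Symmetries: mirror symmetry z ↦ −z ⇒ only even powers of z; it's symmetric under y → −y, forcing even powers of y; the x ↦ −x reflection is a symmetry, so x appears only in even powers.
Against the integer gridlines: it meets the z-axis at z = 0 (among the integer gridlines); one x-axis crossing is at x = 0; it meets the y-axis at y = 0 (among the integer gridlines).
Putting this together gives p.

x^2 + 2*y^2 - 3*z^2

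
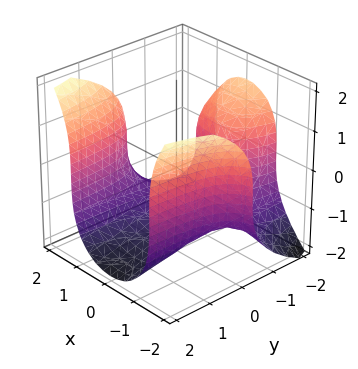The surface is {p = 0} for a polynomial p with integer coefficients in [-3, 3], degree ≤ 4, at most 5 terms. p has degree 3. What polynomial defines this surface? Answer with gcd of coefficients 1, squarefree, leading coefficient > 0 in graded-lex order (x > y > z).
The degree is 3 — no degree-2 surface has this shape.
Reading off the gridlines: it crosses the y-axis at the gridline y = -1.
Together with the visible shape, these determine p as stated.

2*x^2*y - z^3 + x^2 - 3*y - 3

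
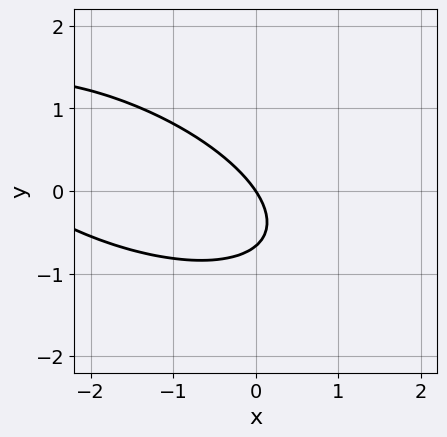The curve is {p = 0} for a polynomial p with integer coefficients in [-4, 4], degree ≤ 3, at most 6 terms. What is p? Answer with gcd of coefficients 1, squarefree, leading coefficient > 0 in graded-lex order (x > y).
x^2 + 2*x*y + 3*y^2 + 3*x + 2*y

Degree: the shape is more complex than any degree-1 curve, so deg p = 2.
From the axis intercepts and sections: one x-axis crossing is at x = 0; it crosses the y-axis at the gridline y = 0.
Putting this together gives p.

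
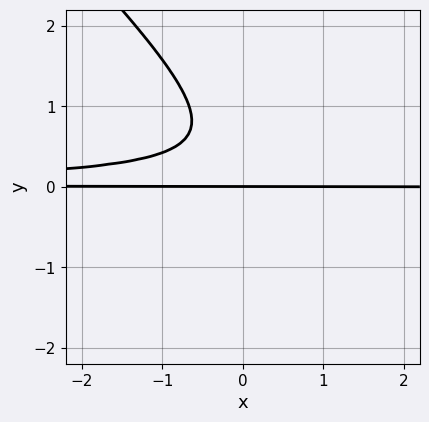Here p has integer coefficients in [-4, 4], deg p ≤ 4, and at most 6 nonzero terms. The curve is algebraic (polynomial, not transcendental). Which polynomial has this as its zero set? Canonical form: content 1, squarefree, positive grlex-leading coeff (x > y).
3*x*y^2 + 3*y^3 - 3*y^2 + 2*y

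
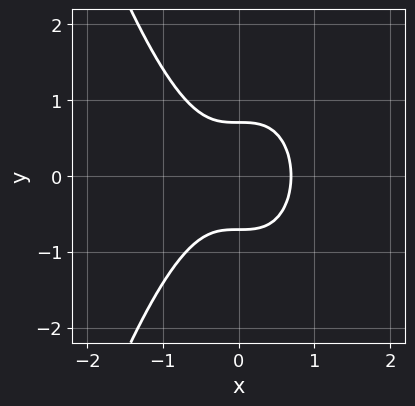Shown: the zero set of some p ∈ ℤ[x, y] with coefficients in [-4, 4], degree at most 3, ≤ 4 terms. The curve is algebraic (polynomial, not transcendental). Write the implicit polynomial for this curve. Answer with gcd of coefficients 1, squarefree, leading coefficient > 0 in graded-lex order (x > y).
First, degree: the shape is more complex than any degree-2 curve, so deg p = 3.
Then, symmetries: it's symmetric under y → −y, forcing even powers of y.
Finally, putting this together gives p.

3*x^3 + 2*y^2 - 1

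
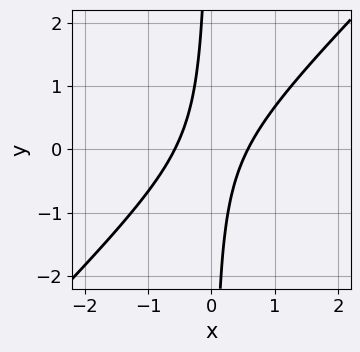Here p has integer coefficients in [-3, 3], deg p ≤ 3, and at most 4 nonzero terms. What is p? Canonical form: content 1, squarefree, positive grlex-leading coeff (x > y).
1. The degree is 2 — the shape is more complex than any degree-1 curve.
2. Reading off the gridlines: the curve avoids every integer y-axis point in the box.
3. Matching integer coefficients to the picture gives p.

3*x^2 - 3*x*y - 1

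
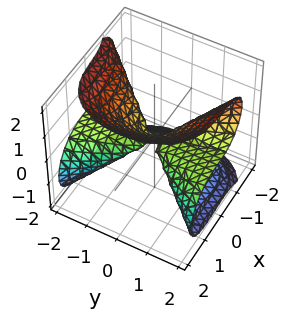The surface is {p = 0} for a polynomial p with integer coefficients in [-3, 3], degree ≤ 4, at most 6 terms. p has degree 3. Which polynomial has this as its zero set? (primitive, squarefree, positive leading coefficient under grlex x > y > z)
3*x^3 + 3*y^2*z - 3*z^3 + x*z

First, deg p = 3. The shape is more complex than any degree-2 surface.
Next, against the integer gridlines: it meets the z-axis at z = 0 (among the integer gridlines); one x-axis crossing is at x = 0; the visible y-axis segment lies entirely on the surface.
Finally, fitting integer coefficients to these (and the overall shape) gives p.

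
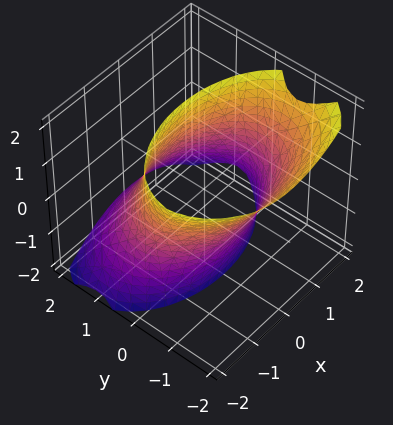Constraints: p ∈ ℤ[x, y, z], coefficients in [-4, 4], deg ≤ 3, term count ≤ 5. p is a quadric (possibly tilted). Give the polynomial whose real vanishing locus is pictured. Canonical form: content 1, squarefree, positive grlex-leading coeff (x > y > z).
(a) deg p = 2.
(b) Observable constraints: the surface avoids every integer z-axis point in the box.
(c) Together with the visible shape, these determine p as stated.

x^2 + 2*y^2 + 2*y*z - 3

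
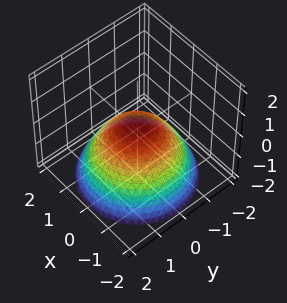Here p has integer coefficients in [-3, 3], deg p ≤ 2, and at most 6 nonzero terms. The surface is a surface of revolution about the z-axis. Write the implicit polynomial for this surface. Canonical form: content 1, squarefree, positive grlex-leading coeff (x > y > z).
First, degree: no degree-1 surface has this shape, so deg p = 2.
Next, by symmetry, the z-axis is an axis of rotation, so x and y enter only as x² + y².
Then, from the axis intercepts and sections: a circular section at z = -1 has radius between 1 and 2.
Finally, these observations pin down the coefficients.

2*x^2 + 2*y^2 + 3*z - 1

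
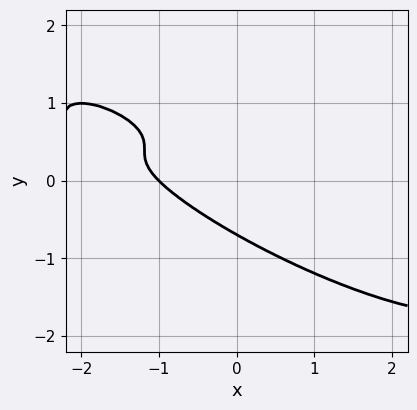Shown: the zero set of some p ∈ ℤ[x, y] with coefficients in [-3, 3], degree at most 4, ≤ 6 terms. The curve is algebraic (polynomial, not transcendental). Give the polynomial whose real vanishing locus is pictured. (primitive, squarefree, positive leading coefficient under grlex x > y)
First, deg p = 3.
Next, reading off the gridlines: one x-axis crossing is at x = -1.
Finally, the integer polynomial consistent with all of this is the stated p.

x^2*y + 3*x*y^2 + 3*y^3 + x + 1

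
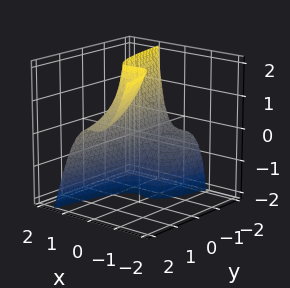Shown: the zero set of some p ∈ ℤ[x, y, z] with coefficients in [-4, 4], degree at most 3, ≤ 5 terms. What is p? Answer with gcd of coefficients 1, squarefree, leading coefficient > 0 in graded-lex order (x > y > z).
3*x^3 + x^2*z + y*z - 1

(a) The degree is 3 — a generic line meets the surface in up to 3 points.
(b) Observable constraints: the surface avoids every integer z-axis point in the box; it misses every integer gridline on the y-axis.
(c) Together with the visible shape, these determine p as stated.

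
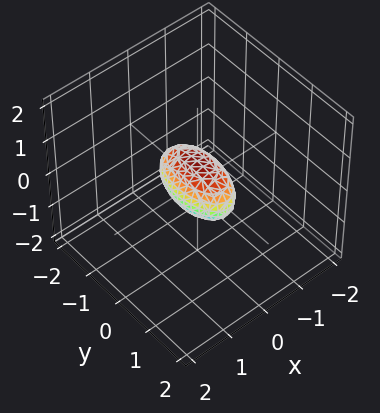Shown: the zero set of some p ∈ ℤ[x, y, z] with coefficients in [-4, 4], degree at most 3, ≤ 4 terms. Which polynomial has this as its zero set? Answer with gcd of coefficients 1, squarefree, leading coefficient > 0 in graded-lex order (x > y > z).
3*x^2 + y^2 + 2*z^2 - 1

(a) deg p = 2.
(b) Symmetries: the y ↦ −y reflection is a symmetry, so y appears only in even powers; mirror symmetry x ↦ −x ⇒ only even powers of x; it's symmetric under z → −z, forcing even powers of z.
(c) Against the integer gridlines: the y-axis gridline crossings are at y ∈ {-1, 1}.
(d) Fitting integer coefficients to these (and the overall shape) gives p.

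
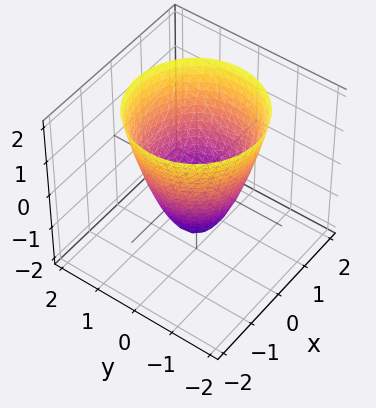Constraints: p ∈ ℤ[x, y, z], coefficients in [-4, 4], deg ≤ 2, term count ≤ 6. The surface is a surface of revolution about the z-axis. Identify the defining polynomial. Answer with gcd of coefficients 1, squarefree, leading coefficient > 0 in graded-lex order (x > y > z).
3*x^2 + 3*y^2 - 2*z - 3

Degree: no degree-1 surface has this shape, so deg p = 2.
Symmetries: every cross-section ⟂ z is a circle, so x, y appear only via x² + y².
From the axis intercepts and sections: among the integer gridlines, it crosses the y-axis at y ∈ {-1, 1}; a circular section at z = -1 has radius between 0 and 1; among the integer gridlines, it crosses the x-axis at x ∈ {-1, 1}.
Matching integer coefficients to the picture gives p.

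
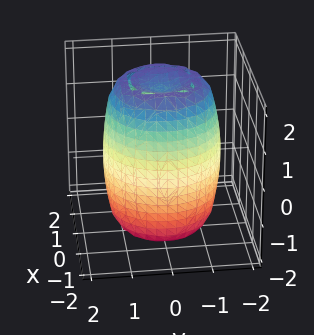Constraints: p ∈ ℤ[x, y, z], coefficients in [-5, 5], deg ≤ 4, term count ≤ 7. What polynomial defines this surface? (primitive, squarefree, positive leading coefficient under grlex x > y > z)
2*x^4 + 4*x^2*y^2 + 2*y^4 - 3*x^2 - 3*y^2 + z^2 - 3

(a) The degree is 4 — no degree-3 surface has this shape.
(b) By symmetry, every cross-section ⟂ z is a circle, so x, y appear only via x² + y².
(c) Observable constraints: a circular section at z = 2 has radius between 0 and 1.
(d) Matching integer coefficients to the picture gives p.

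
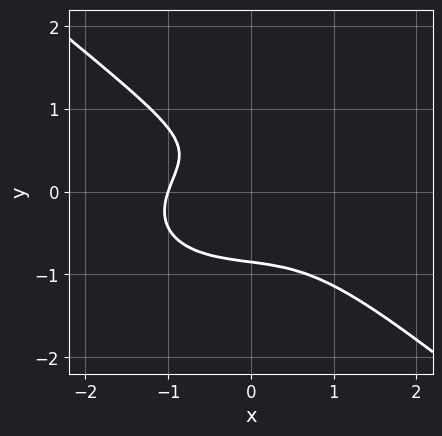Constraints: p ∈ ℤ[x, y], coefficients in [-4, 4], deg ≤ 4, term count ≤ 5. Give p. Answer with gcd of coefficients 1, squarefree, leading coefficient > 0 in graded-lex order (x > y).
x^3 + x*y^2 + 3*y^3 - y + 1

(a) Degree: no degree-2 curve has this shape, so deg p = 3.
(b) Observable constraints: it crosses the x-axis at the gridline x = -1.
(c) Assembling these constraints gives the stated polynomial.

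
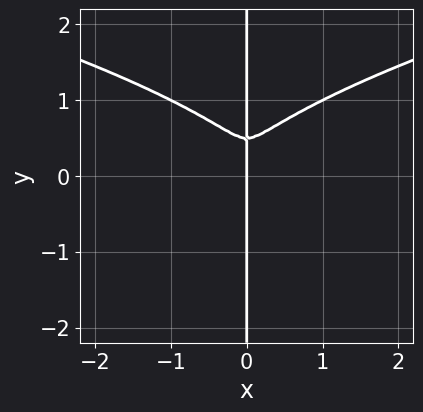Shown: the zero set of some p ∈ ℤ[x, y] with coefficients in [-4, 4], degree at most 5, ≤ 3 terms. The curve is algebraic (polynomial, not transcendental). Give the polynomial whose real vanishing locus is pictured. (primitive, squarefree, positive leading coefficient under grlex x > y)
2*x*y^3 - x^3 - x*y^2

(a) The degree is 4 — a generic line meets the curve in up to 4 points.
(b) Against the integer gridlines: it meets the x-axis at x = 0 (among the integer gridlines); every point of the y-axis in the box is on the curve.
(c) These observations pin down the coefficients.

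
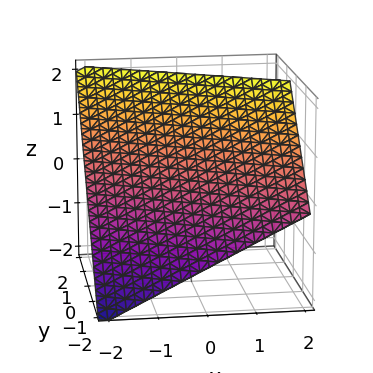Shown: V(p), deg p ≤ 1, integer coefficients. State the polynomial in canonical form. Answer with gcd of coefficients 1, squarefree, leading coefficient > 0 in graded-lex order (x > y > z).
x + 2*y - 2*z + 2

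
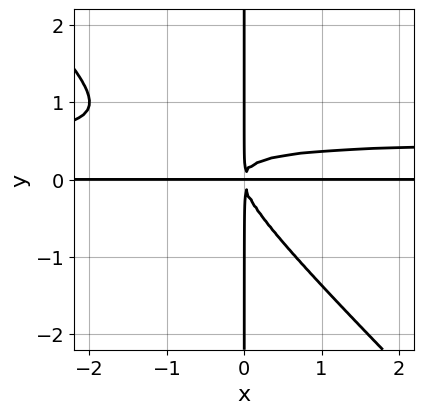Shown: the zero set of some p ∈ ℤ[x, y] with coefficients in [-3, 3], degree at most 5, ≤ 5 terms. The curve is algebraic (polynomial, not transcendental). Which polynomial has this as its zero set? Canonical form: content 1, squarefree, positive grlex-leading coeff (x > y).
2*x^2*y^2 + 2*x*y^3 - x^2*y

First, the degree is 4 — a generic line meets the curve in up to 4 points.
Next, observable constraints: every point of the x-axis in the box is on the curve; every point of the y-axis in the box is on the curve.
Finally, together with the visible shape, these determine p as stated.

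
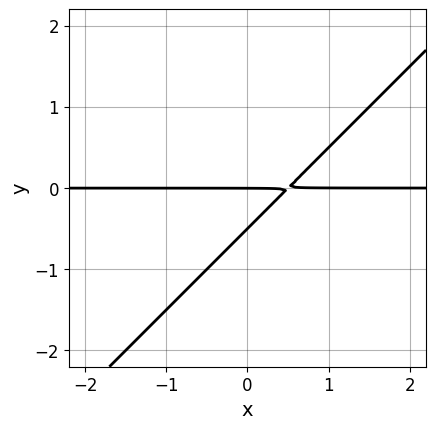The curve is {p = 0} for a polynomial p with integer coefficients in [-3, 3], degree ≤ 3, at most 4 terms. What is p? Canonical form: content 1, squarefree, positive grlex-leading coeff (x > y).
2*x*y - 2*y^2 - y

(a) deg p = 2. No degree-1 curve has this shape.
(b) Observable constraints: it crosses the y-axis at the gridline y = 0; the visible x-axis segment lies entirely on the curve.
(c) These observations pin down the coefficients.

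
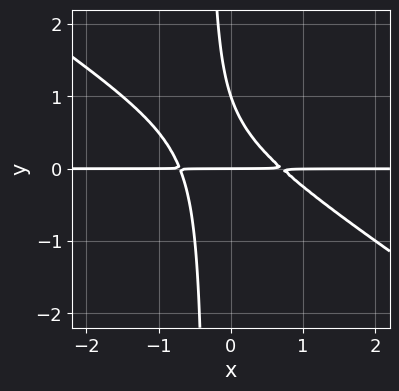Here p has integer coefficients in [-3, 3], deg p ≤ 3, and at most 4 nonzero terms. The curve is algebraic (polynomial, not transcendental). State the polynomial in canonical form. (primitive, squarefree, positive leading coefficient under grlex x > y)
1. deg p = 3. A generic line meets the curve in up to 3 points.
2. Reading off the gridlines: among the integer gridlines, it crosses the y-axis at y ∈ {0, 1}; the visible x-axis segment lies entirely on the curve.
3. These observations pin down the coefficients.

2*x^2*y + 3*x*y^2 + y^2 - y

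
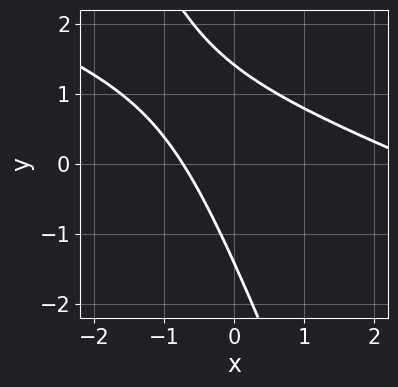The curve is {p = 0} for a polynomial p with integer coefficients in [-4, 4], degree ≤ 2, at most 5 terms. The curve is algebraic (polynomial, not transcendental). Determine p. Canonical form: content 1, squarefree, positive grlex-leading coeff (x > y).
x^2 + 3*x*y + y^2 - 2*x - 2

(a) deg p = 2.
(b) Putting this together gives p.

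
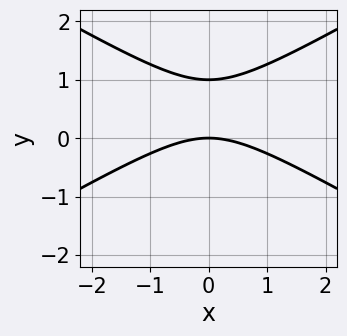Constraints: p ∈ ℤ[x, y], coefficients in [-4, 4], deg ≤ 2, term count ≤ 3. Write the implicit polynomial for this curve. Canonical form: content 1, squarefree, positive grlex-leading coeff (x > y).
(a) The degree is 2 — the shape is more complex than any degree-1 curve.
(b) Symmetries: mirror symmetry x ↦ −x ⇒ only even powers of x.
(c) Checking where it meets the axes: it meets the x-axis at x = 0 (among the integer gridlines); the y-axis gridline crossings are at y ∈ {0, 1}.
(d) Together with the visible shape, these determine p as stated.

x^2 - 3*y^2 + 3*y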